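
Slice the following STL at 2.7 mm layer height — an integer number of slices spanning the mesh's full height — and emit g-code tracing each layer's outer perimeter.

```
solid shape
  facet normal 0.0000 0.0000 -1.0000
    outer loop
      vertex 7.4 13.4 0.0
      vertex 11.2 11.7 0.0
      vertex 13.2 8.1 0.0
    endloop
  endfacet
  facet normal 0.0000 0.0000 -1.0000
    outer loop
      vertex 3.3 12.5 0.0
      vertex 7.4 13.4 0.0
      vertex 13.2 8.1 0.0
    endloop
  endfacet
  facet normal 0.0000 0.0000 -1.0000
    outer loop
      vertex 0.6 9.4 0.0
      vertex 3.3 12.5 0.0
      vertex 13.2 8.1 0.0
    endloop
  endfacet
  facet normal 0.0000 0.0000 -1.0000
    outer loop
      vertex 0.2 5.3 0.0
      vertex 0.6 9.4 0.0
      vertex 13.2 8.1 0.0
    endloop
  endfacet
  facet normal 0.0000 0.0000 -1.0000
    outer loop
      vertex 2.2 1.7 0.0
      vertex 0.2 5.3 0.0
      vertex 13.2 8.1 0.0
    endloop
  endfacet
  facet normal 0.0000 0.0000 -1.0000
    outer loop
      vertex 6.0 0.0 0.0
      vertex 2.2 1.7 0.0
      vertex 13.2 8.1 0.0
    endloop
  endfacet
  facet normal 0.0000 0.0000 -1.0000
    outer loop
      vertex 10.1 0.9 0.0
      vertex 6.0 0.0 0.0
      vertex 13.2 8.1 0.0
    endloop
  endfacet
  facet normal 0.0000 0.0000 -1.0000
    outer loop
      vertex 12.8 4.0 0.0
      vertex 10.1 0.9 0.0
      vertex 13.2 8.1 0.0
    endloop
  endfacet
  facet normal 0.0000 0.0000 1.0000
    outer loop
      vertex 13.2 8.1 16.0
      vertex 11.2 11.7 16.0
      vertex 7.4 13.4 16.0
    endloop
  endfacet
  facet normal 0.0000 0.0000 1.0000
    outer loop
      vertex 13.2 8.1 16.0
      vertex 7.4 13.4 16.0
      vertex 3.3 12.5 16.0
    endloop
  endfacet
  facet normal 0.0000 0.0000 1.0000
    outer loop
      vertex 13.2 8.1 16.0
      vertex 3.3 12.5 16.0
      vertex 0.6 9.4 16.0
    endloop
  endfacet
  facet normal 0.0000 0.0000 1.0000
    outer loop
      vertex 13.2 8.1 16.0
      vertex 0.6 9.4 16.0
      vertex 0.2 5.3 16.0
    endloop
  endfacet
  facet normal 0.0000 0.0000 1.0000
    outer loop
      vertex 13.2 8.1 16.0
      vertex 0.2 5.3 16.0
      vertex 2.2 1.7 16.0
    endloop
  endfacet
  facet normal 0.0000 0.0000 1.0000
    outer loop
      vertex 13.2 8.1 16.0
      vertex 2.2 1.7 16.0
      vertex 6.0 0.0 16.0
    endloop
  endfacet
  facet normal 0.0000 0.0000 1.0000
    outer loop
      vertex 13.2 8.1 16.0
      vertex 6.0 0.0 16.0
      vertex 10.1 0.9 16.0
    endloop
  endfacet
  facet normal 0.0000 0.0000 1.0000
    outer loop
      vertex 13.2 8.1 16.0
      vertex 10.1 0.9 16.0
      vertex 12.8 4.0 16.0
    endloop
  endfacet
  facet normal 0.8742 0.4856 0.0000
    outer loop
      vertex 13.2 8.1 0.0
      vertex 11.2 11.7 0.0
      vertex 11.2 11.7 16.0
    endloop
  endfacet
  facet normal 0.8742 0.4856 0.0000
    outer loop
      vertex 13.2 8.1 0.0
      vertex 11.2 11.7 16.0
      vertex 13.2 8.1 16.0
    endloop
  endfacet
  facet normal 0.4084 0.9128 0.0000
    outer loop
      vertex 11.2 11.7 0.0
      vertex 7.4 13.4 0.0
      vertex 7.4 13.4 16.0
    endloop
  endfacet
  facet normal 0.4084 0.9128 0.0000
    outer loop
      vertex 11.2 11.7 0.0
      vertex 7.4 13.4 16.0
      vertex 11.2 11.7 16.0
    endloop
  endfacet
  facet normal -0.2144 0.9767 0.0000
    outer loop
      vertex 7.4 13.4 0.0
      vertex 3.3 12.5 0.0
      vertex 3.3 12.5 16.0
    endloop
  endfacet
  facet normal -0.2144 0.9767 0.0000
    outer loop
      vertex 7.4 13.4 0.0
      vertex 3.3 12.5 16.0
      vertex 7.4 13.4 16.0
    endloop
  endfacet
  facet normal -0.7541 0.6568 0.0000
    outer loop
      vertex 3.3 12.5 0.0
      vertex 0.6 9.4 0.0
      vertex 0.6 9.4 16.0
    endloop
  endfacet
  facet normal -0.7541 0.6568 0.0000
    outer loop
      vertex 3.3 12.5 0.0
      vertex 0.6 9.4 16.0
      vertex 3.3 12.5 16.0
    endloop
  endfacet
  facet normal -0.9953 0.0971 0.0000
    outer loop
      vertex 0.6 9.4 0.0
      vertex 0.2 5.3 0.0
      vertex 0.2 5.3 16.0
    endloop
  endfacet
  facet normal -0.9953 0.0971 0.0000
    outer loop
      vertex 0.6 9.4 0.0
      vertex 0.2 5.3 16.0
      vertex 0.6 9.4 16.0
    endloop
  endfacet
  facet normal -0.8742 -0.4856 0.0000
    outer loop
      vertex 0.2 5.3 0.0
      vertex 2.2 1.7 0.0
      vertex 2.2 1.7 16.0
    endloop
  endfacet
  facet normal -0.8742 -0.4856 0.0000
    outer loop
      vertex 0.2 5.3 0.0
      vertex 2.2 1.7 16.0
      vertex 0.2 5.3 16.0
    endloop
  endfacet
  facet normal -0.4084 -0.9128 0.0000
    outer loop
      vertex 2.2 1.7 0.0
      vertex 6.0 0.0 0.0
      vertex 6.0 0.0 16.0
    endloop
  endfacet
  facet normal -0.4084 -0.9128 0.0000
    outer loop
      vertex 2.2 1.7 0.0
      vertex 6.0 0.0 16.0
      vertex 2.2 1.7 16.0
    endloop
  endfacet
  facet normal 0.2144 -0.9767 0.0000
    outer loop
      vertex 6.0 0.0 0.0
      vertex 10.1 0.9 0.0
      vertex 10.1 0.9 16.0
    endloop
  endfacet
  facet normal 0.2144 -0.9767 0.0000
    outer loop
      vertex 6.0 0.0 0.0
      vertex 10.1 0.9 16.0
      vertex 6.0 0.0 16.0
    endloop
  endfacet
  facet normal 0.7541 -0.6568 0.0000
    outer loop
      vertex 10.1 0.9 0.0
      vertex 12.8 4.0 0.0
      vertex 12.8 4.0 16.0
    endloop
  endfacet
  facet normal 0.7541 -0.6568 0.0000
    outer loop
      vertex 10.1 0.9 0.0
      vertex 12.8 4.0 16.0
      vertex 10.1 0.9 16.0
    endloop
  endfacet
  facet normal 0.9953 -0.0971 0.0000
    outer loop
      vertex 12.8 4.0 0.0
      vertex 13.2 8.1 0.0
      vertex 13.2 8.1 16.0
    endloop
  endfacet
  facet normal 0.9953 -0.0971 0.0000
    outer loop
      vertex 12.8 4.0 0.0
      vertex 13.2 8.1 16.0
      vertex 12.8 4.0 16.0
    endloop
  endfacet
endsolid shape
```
; perimeter-only toolpath
G21 ; units = mm
G90 ; absolute positioning
G28 ; home
; layer 1
G0 Z2.7
G0 X13.2 Y8.1
G1 X11.2 Y11.7
G1 X7.4 Y13.4
G1 X3.3 Y12.5
G1 X0.6 Y9.4
G1 X0.2 Y5.3
G1 X2.2 Y1.7
G1 X6.0 Y0.0
G1 X10.1 Y0.9
G1 X12.8 Y4.0
G1 X13.2 Y8.1
; layer 2
G0 Z5.3
G0 X13.2 Y8.1
G1 X11.2 Y11.7
G1 X7.4 Y13.4
G1 X3.3 Y12.5
G1 X0.6 Y9.4
G1 X0.2 Y5.3
G1 X2.2 Y1.7
G1 X6.0 Y0.0
G1 X10.1 Y0.9
G1 X12.8 Y4.0
G1 X13.2 Y8.1
; layer 3
G0 Z8.0
G0 X13.2 Y8.1
G1 X11.2 Y11.7
G1 X7.4 Y13.4
G1 X3.3 Y12.5
G1 X0.6 Y9.4
G1 X0.2 Y5.3
G1 X2.2 Y1.7
G1 X6.0 Y0.0
G1 X10.1 Y0.9
G1 X12.8 Y4.0
G1 X13.2 Y8.1
; layer 4
G0 Z10.7
G0 X13.2 Y8.1
G1 X11.2 Y11.7
G1 X7.4 Y13.4
G1 X3.3 Y12.5
G1 X0.6 Y9.4
G1 X0.2 Y5.3
G1 X2.2 Y1.7
G1 X6.0 Y0.0
G1 X10.1 Y0.9
G1 X12.8 Y4.0
G1 X13.2 Y8.1
; layer 5
G0 Z13.3
G0 X13.2 Y8.1
G1 X11.2 Y11.7
G1 X7.4 Y13.4
G1 X3.3 Y12.5
G1 X0.6 Y9.4
G1 X0.2 Y5.3
G1 X2.2 Y1.7
G1 X6.0 Y0.0
G1 X10.1 Y0.9
G1 X12.8 Y4.0
G1 X13.2 Y8.1
; layer 6
G0 Z16.0
G0 X13.2 Y8.1
G1 X11.2 Y11.7
G1 X7.4 Y13.4
G1 X3.3 Y12.5
G1 X0.6 Y9.4
G1 X0.2 Y5.3
G1 X2.2 Y1.7
G1 X6.0 Y0.0
G1 X10.1 Y0.9
G1 X12.8 Y4.0
G1 X13.2 Y8.1
M2 ; end

The solid is a regular 10-sided prism (a cylinder approximated with 10 flat sides), circumscribed radius ≈ 6.7 mm, height ≈ 16 mm. Slicing at Δz = 2.7 mm — 6 equal slices spanning the solid's height, so layer i sits at z = i·h/6 — gives 6 non-empty perimeters. Each is a 10-segment closed polygon; G0 lifts to the layer z and rapids to the start vertex, then G1 traces the edges.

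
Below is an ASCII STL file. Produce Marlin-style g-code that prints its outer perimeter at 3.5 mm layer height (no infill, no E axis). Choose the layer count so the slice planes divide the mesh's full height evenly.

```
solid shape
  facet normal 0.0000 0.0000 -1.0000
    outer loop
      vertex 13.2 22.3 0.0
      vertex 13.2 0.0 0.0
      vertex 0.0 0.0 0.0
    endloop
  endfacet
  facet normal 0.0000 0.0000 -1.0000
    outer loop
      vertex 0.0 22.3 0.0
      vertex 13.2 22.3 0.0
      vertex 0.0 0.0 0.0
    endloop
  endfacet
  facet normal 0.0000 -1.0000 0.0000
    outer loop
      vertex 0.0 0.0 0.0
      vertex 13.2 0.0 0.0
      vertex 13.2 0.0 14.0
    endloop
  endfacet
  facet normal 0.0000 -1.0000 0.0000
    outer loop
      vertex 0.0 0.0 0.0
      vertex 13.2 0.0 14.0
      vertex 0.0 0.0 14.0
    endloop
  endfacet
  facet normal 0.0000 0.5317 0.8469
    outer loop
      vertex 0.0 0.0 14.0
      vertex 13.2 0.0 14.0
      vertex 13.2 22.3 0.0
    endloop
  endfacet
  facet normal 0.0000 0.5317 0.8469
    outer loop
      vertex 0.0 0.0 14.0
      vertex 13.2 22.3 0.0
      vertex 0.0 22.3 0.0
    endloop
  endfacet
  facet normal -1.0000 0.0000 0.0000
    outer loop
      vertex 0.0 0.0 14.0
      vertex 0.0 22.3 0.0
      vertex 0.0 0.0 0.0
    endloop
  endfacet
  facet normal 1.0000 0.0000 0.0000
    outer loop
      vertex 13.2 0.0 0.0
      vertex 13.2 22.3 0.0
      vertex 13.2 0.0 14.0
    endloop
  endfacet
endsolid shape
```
; perimeter-only toolpath
G21 ; units = mm
G90 ; absolute positioning
G28 ; home
; layer 1
G0 Z3.5
G0 X0.0 Y0.0
G1 X13.2 Y0.0
G1 X13.2 Y16.7
G1 X0.0 Y16.7
G1 X0.0 Y0.0
; layer 2
G0 Z7.0
G0 X0.0 Y0.0
G1 X13.2 Y0.0
G1 X13.2 Y11.2
G1 X0.0 Y11.2
G1 X0.0 Y0.0
; layer 3
G0 Z10.5
G0 X0.0 Y0.0
G1 X13.2 Y0.0
G1 X13.2 Y5.6
G1 X0.0 Y5.6
G1 X0.0 Y0.0
M2 ; end

The solid is a wedge (ramp): 13.2 × 22.3 mm base, rising to 14 mm along the y=0 edge and sloping linearly to z=0 at y=22.3. Slicing at Δz = 3.5 mm — 4 equal slices spanning the solid's height, so layer i sits at z = i·h/4 — gives 3 non-empty perimeters. Each is a 4-segment closed polygon; G0 lifts to the layer z and rapids to the start vertex, then G1 traces the edges. The cross-section shrinks linearly with z (the slice at the apex is degenerate and omitted).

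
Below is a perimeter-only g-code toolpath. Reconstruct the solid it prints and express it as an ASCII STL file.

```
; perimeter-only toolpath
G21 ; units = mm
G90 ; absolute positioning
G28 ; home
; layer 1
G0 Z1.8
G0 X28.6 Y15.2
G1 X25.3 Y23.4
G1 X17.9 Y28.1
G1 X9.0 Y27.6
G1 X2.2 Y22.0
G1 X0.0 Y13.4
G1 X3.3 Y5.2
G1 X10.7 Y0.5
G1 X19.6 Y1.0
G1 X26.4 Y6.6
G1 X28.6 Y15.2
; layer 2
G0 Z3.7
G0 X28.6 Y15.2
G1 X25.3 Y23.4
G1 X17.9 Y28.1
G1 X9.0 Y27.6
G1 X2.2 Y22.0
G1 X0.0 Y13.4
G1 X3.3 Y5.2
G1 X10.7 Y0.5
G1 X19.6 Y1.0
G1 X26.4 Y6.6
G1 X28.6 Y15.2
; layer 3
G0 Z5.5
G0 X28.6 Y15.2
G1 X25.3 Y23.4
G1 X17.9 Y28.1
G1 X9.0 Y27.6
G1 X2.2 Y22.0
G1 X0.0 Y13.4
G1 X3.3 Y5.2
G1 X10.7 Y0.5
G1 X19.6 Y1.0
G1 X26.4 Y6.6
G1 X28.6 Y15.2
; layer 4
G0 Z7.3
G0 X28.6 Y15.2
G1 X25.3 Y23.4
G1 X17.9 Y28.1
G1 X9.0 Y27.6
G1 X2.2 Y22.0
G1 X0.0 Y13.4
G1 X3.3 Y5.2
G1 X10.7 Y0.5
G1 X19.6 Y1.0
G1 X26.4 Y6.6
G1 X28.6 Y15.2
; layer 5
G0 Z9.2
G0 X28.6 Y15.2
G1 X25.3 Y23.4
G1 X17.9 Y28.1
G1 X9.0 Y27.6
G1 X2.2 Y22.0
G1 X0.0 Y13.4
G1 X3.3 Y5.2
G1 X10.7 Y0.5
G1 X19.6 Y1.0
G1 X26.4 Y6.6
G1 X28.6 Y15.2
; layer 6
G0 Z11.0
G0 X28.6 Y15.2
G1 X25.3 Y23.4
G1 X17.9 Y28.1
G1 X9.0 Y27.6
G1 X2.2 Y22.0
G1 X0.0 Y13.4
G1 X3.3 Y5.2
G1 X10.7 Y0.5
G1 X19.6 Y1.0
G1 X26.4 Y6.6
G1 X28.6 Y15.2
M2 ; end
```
solid part
  facet normal 0.0000 0.0000 -1.0000
    outer loop
      vertex 17.9 28.1 0.0
      vertex 25.3 23.4 0.0
      vertex 28.6 15.2 0.0
    endloop
  endfacet
  facet normal 0.0000 0.0000 -1.0000
    outer loop
      vertex 9.0 27.6 0.0
      vertex 17.9 28.1 0.0
      vertex 28.6 15.2 0.0
    endloop
  endfacet
  facet normal 0.0000 0.0000 -1.0000
    outer loop
      vertex 2.2 22.0 0.0
      vertex 9.0 27.6 0.0
      vertex 28.6 15.2 0.0
    endloop
  endfacet
  facet normal 0.0000 0.0000 -1.0000
    outer loop
      vertex 0.0 13.4 0.0
      vertex 2.2 22.0 0.0
      vertex 28.6 15.2 0.0
    endloop
  endfacet
  facet normal 0.0000 0.0000 -1.0000
    outer loop
      vertex 3.3 5.2 0.0
      vertex 0.0 13.4 0.0
      vertex 28.6 15.2 0.0
    endloop
  endfacet
  facet normal 0.0000 0.0000 -1.0000
    outer loop
      vertex 10.7 0.5 0.0
      vertex 3.3 5.2 0.0
      vertex 28.6 15.2 0.0
    endloop
  endfacet
  facet normal 0.0000 0.0000 -1.0000
    outer loop
      vertex 19.6 1.0 0.0
      vertex 10.7 0.5 0.0
      vertex 28.6 15.2 0.0
    endloop
  endfacet
  facet normal 0.0000 0.0000 -1.0000
    outer loop
      vertex 26.4 6.6 0.0
      vertex 19.6 1.0 0.0
      vertex 28.6 15.2 0.0
    endloop
  endfacet
  facet normal 0.0000 0.0000 1.0000
    outer loop
      vertex 28.6 15.2 11.0
      vertex 25.3 23.4 11.0
      vertex 17.9 28.1 11.0
    endloop
  endfacet
  facet normal 0.0000 0.0000 1.0000
    outer loop
      vertex 28.6 15.2 11.0
      vertex 17.9 28.1 11.0
      vertex 9.0 27.6 11.0
    endloop
  endfacet
  facet normal 0.0000 0.0000 1.0000
    outer loop
      vertex 28.6 15.2 11.0
      vertex 9.0 27.6 11.0
      vertex 2.2 22.0 11.0
    endloop
  endfacet
  facet normal 0.0000 0.0000 1.0000
    outer loop
      vertex 28.6 15.2 11.0
      vertex 2.2 22.0 11.0
      vertex 0.0 13.4 11.0
    endloop
  endfacet
  facet normal 0.0000 0.0000 1.0000
    outer loop
      vertex 28.6 15.2 11.0
      vertex 0.0 13.4 11.0
      vertex 3.3 5.2 11.0
    endloop
  endfacet
  facet normal 0.0000 0.0000 1.0000
    outer loop
      vertex 28.6 15.2 11.0
      vertex 3.3 5.2 11.0
      vertex 10.7 0.5 11.0
    endloop
  endfacet
  facet normal 0.0000 0.0000 1.0000
    outer loop
      vertex 28.6 15.2 11.0
      vertex 10.7 0.5 11.0
      vertex 19.6 1.0 11.0
    endloop
  endfacet
  facet normal 0.0000 0.0000 1.0000
    outer loop
      vertex 28.6 15.2 11.0
      vertex 19.6 1.0 11.0
      vertex 26.4 6.6 11.0
    endloop
  endfacet
  facet normal 0.9277 0.3733 0.0000
    outer loop
      vertex 28.6 15.2 0.0
      vertex 25.3 23.4 0.0
      vertex 25.3 23.4 11.0
    endloop
  endfacet
  facet normal 0.9277 0.3733 0.0000
    outer loop
      vertex 28.6 15.2 0.0
      vertex 25.3 23.4 11.0
      vertex 28.6 15.2 11.0
    endloop
  endfacet
  facet normal 0.5361 0.8441 0.0000
    outer loop
      vertex 25.3 23.4 0.0
      vertex 17.9 28.1 0.0
      vertex 17.9 28.1 11.0
    endloop
  endfacet
  facet normal 0.5361 0.8441 0.0000
    outer loop
      vertex 25.3 23.4 0.0
      vertex 17.9 28.1 11.0
      vertex 25.3 23.4 11.0
    endloop
  endfacet
  facet normal -0.0561 0.9984 0.0000
    outer loop
      vertex 17.9 28.1 0.0
      vertex 9.0 27.6 0.0
      vertex 9.0 27.6 11.0
    endloop
  endfacet
  facet normal -0.0561 0.9984 0.0000
    outer loop
      vertex 17.9 28.1 0.0
      vertex 9.0 27.6 11.0
      vertex 17.9 28.1 11.0
    endloop
  endfacet
  facet normal -0.6357 0.7719 0.0000
    outer loop
      vertex 9.0 27.6 0.0
      vertex 2.2 22.0 0.0
      vertex 2.2 22.0 11.0
    endloop
  endfacet
  facet normal -0.6357 0.7719 0.0000
    outer loop
      vertex 9.0 27.6 0.0
      vertex 2.2 22.0 11.0
      vertex 9.0 27.6 11.0
    endloop
  endfacet
  facet normal -0.9688 0.2478 0.0000
    outer loop
      vertex 2.2 22.0 0.0
      vertex 0.0 13.4 0.0
      vertex 0.0 13.4 11.0
    endloop
  endfacet
  facet normal -0.9688 0.2478 0.0000
    outer loop
      vertex 2.2 22.0 0.0
      vertex 0.0 13.4 11.0
      vertex 2.2 22.0 11.0
    endloop
  endfacet
  facet normal -0.9277 -0.3733 0.0000
    outer loop
      vertex 0.0 13.4 0.0
      vertex 3.3 5.2 0.0
      vertex 3.3 5.2 11.0
    endloop
  endfacet
  facet normal -0.9277 -0.3733 0.0000
    outer loop
      vertex 0.0 13.4 0.0
      vertex 3.3 5.2 11.0
      vertex 0.0 13.4 11.0
    endloop
  endfacet
  facet normal -0.5361 -0.8441 0.0000
    outer loop
      vertex 3.3 5.2 0.0
      vertex 10.7 0.5 0.0
      vertex 10.7 0.5 11.0
    endloop
  endfacet
  facet normal -0.5361 -0.8441 0.0000
    outer loop
      vertex 3.3 5.2 0.0
      vertex 10.7 0.5 11.0
      vertex 3.3 5.2 11.0
    endloop
  endfacet
  facet normal 0.0561 -0.9984 0.0000
    outer loop
      vertex 10.7 0.5 0.0
      vertex 19.6 1.0 0.0
      vertex 19.6 1.0 11.0
    endloop
  endfacet
  facet normal 0.0561 -0.9984 0.0000
    outer loop
      vertex 10.7 0.5 0.0
      vertex 19.6 1.0 11.0
      vertex 10.7 0.5 11.0
    endloop
  endfacet
  facet normal 0.6357 -0.7719 0.0000
    outer loop
      vertex 19.6 1.0 0.0
      vertex 26.4 6.6 0.0
      vertex 26.4 6.6 11.0
    endloop
  endfacet
  facet normal 0.6357 -0.7719 0.0000
    outer loop
      vertex 19.6 1.0 0.0
      vertex 26.4 6.6 11.0
      vertex 19.6 1.0 11.0
    endloop
  endfacet
  facet normal 0.9688 -0.2478 0.0000
    outer loop
      vertex 26.4 6.6 0.0
      vertex 28.6 15.2 0.0
      vertex 28.6 15.2 11.0
    endloop
  endfacet
  facet normal 0.9688 -0.2478 0.0000
    outer loop
      vertex 26.4 6.6 0.0
      vertex 28.6 15.2 11.0
      vertex 26.4 6.6 11.0
    endloop
  endfacet
endsolid part

The G0 Z moves step by Δz≈1.8 mm. Every layer's G1 loop is the same polygon, so the solid is a straight extrusion of it from z=0 to z≈11. Closing with flat bottom and top caps and triangulating gives 36 facets — a regular 10-sided prism (a cylinder approximated with 10 flat sides), circumscribed radius ≈ 14.3 mm, height ≈ 11 mm.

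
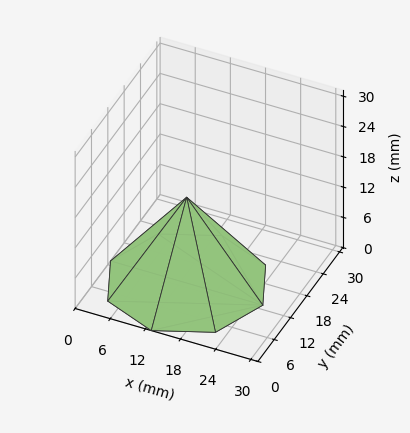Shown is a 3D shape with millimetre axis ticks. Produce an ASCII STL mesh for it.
Reading the render: the shape is a regular 8-sided pyramid, base circumscribed radius ≈ 13 mm, apex at z ≈ 17 mm (dimensions read to the nearest mm from the axis ticks). For the STL, each face is triangulated and given an outward normal.

solid part
  facet normal 0.0000 0.0000 -1.0000
    outer loop
      vertex 13.0 26.0 0.0
      vertex 22.2 22.2 0.0
      vertex 26.0 13.0 0.0
    endloop
  endfacet
  facet normal 0.0000 0.0000 -1.0000
    outer loop
      vertex 3.8 22.2 0.0
      vertex 13.0 26.0 0.0
      vertex 26.0 13.0 0.0
    endloop
  endfacet
  facet normal 0.0000 0.0000 -1.0000
    outer loop
      vertex 0.0 13.0 0.0
      vertex 3.8 22.2 0.0
      vertex 26.0 13.0 0.0
    endloop
  endfacet
  facet normal 0.0000 0.0000 -1.0000
    outer loop
      vertex 3.8 3.8 0.0
      vertex 0.0 13.0 0.0
      vertex 26.0 13.0 0.0
    endloop
  endfacet
  facet normal 0.0000 0.0000 -1.0000
    outer loop
      vertex 13.0 0.0 0.0
      vertex 3.8 3.8 0.0
      vertex 26.0 13.0 0.0
    endloop
  endfacet
  facet normal 0.0000 0.0000 -1.0000
    outer loop
      vertex 22.2 3.8 0.0
      vertex 13.0 0.0 0.0
      vertex 26.0 13.0 0.0
    endloop
  endfacet
  facet normal 0.7548 0.3118 0.5772
    outer loop
      vertex 26.0 13.0 0.0
      vertex 22.2 22.2 0.0
      vertex 13.0 13.0 17.0
    endloop
  endfacet
  facet normal 0.3118 0.7548 0.5772
    outer loop
      vertex 22.2 22.2 0.0
      vertex 13.0 26.0 0.0
      vertex 13.0 13.0 17.0
    endloop
  endfacet
  facet normal -0.3118 0.7548 0.5772
    outer loop
      vertex 13.0 26.0 0.0
      vertex 3.8 22.2 0.0
      vertex 13.0 13.0 17.0
    endloop
  endfacet
  facet normal -0.7548 0.3118 0.5772
    outer loop
      vertex 3.8 22.2 0.0
      vertex 0.0 13.0 0.0
      vertex 13.0 13.0 17.0
    endloop
  endfacet
  facet normal -0.7548 -0.3118 0.5772
    outer loop
      vertex 0.0 13.0 0.0
      vertex 3.8 3.8 0.0
      vertex 13.0 13.0 17.0
    endloop
  endfacet
  facet normal -0.3118 -0.7548 0.5772
    outer loop
      vertex 3.8 3.8 0.0
      vertex 13.0 0.0 0.0
      vertex 13.0 13.0 17.0
    endloop
  endfacet
  facet normal 0.3118 -0.7548 0.5772
    outer loop
      vertex 13.0 0.0 0.0
      vertex 22.2 3.8 0.0
      vertex 13.0 13.0 17.0
    endloop
  endfacet
  facet normal 0.7548 -0.3118 0.5772
    outer loop
      vertex 22.2 3.8 0.0
      vertex 26.0 13.0 0.0
      vertex 13.0 13.0 17.0
    endloop
  endfacet
endsolid part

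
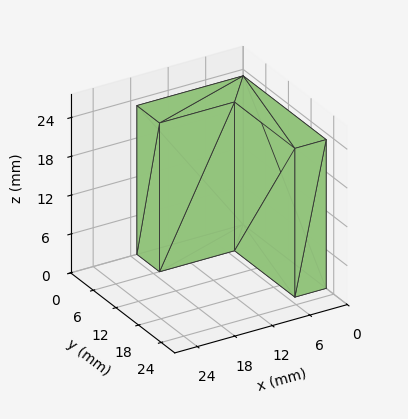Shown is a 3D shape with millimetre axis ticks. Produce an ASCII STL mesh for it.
Reading the render: the shape is an L-shaped prism: outer 17 × 22 mm, arm thicknesses ≈ 6 mm (horizontal) and 5 mm (vertical), extruded 23 mm in z (dimensions read to the nearest mm from the axis ticks). For the STL, each face is triangulated and given an outward normal.

solid part
  facet normal 0.0000 0.0000 -1.0000
    outer loop
      vertex 17.000 6.000 0.000
      vertex 17.000 0.000 0.000
      vertex 0.000 0.000 0.000
    endloop
  endfacet
  facet normal 0.0000 0.0000 -1.0000
    outer loop
      vertex 5.000 6.000 0.000
      vertex 17.000 6.000 0.000
      vertex 0.000 0.000 0.000
    endloop
  endfacet
  facet normal 0.0000 0.0000 -1.0000
    outer loop
      vertex 5.000 22.000 0.000
      vertex 5.000 6.000 0.000
      vertex 0.000 0.000 0.000
    endloop
  endfacet
  facet normal 0.0000 0.0000 -1.0000
    outer loop
      vertex 0.000 22.000 0.000
      vertex 5.000 22.000 0.000
      vertex 0.000 0.000 0.000
    endloop
  endfacet
  facet normal 0.0000 0.0000 1.0000
    outer loop
      vertex 0.000 0.000 23.000
      vertex 17.000 0.000 23.000
      vertex 17.000 6.000 23.000
    endloop
  endfacet
  facet normal 0.0000 0.0000 1.0000
    outer loop
      vertex 0.000 0.000 23.000
      vertex 17.000 6.000 23.000
      vertex 5.000 6.000 23.000
    endloop
  endfacet
  facet normal 0.0000 0.0000 1.0000
    outer loop
      vertex 0.000 0.000 23.000
      vertex 5.000 6.000 23.000
      vertex 5.000 22.000 23.000
    endloop
  endfacet
  facet normal 0.0000 0.0000 1.0000
    outer loop
      vertex 0.000 0.000 23.000
      vertex 5.000 22.000 23.000
      vertex 0.000 22.000 23.000
    endloop
  endfacet
  facet normal 0.0000 -1.0000 0.0000
    outer loop
      vertex 0.000 0.000 0.000
      vertex 17.000 0.000 0.000
      vertex 17.000 0.000 23.000
    endloop
  endfacet
  facet normal 0.0000 -1.0000 0.0000
    outer loop
      vertex 0.000 0.000 0.000
      vertex 17.000 0.000 23.000
      vertex 0.000 0.000 23.000
    endloop
  endfacet
  facet normal 1.0000 0.0000 0.0000
    outer loop
      vertex 17.000 0.000 0.000
      vertex 17.000 6.000 0.000
      vertex 17.000 6.000 23.000
    endloop
  endfacet
  facet normal 1.0000 0.0000 0.0000
    outer loop
      vertex 17.000 0.000 0.000
      vertex 17.000 6.000 23.000
      vertex 17.000 0.000 23.000
    endloop
  endfacet
  facet normal 0.0000 1.0000 0.0000
    outer loop
      vertex 17.000 6.000 0.000
      vertex 5.000 6.000 0.000
      vertex 5.000 6.000 23.000
    endloop
  endfacet
  facet normal 0.0000 1.0000 0.0000
    outer loop
      vertex 17.000 6.000 0.000
      vertex 5.000 6.000 23.000
      vertex 17.000 6.000 23.000
    endloop
  endfacet
  facet normal 1.0000 0.0000 0.0000
    outer loop
      vertex 5.000 6.000 0.000
      vertex 5.000 22.000 0.000
      vertex 5.000 22.000 23.000
    endloop
  endfacet
  facet normal 1.0000 0.0000 0.0000
    outer loop
      vertex 5.000 6.000 0.000
      vertex 5.000 22.000 23.000
      vertex 5.000 6.000 23.000
    endloop
  endfacet
  facet normal 0.0000 1.0000 0.0000
    outer loop
      vertex 5.000 22.000 0.000
      vertex 0.000 22.000 0.000
      vertex 0.000 22.000 23.000
    endloop
  endfacet
  facet normal 0.0000 1.0000 0.0000
    outer loop
      vertex 5.000 22.000 0.000
      vertex 0.000 22.000 23.000
      vertex 5.000 22.000 23.000
    endloop
  endfacet
  facet normal -1.0000 0.0000 0.0000
    outer loop
      vertex 0.000 22.000 0.000
      vertex 0.000 0.000 0.000
      vertex 0.000 0.000 23.000
    endloop
  endfacet
  facet normal -1.0000 0.0000 0.0000
    outer loop
      vertex 0.000 22.000 0.000
      vertex 0.000 0.000 23.000
      vertex 0.000 22.000 23.000
    endloop
  endfacet
endsolid part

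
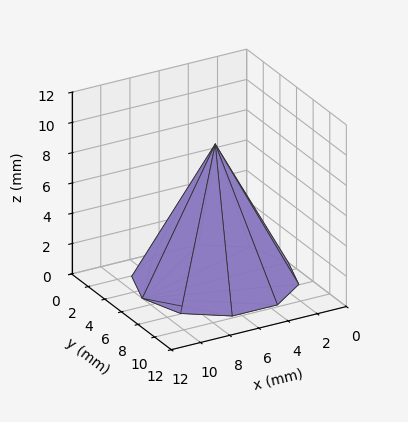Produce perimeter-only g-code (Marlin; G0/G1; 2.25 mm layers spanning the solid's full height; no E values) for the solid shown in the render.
Reading the render: the shape is a regular 10-sided pyramid, base circumscribed radius ≈ 5 mm, apex at z ≈ 9 mm (dimensions read to the nearest mm from the axis ticks). For the g-code, the solid's height is divided into equal slices at the stated Δz and each level perimeter traced with G1 moves after a G0 lift.

; perimeter-only toolpath
G21 ; units = mm
G90 ; absolute positioning
G28 ; home
; layer 1
G0 Z2.25
G0 X8.75 Y5.00
G1 X8.04 Y7.21
G1 X6.16 Y8.57
G1 X3.84 Y8.57
G1 X1.96 Y7.21
G1 X1.25 Y5.00
G1 X1.96 Y2.79
G1 X3.84 Y1.43
G1 X6.16 Y1.43
G1 X8.04 Y2.79
G1 X8.75 Y5.00
; layer 2
G0 Z4.50
G0 X7.50 Y5.00
G1 X7.03 Y6.47
G1 X5.78 Y7.38
G1 X4.22 Y7.38
G1 X2.98 Y6.47
G1 X2.50 Y5.00
G1 X2.98 Y3.53
G1 X4.22 Y2.62
G1 X5.78 Y2.62
G1 X7.03 Y3.53
G1 X7.50 Y5.00
; layer 3
G0 Z6.75
G0 X6.25 Y5.00
G1 X6.01 Y5.74
G1 X5.39 Y6.19
G1 X4.61 Y6.19
G1 X3.99 Y5.74
G1 X3.75 Y5.00
G1 X3.99 Y4.26
G1 X4.61 Y3.81
G1 X5.39 Y3.81
G1 X6.01 Y4.26
G1 X6.25 Y5.00
M2 ; end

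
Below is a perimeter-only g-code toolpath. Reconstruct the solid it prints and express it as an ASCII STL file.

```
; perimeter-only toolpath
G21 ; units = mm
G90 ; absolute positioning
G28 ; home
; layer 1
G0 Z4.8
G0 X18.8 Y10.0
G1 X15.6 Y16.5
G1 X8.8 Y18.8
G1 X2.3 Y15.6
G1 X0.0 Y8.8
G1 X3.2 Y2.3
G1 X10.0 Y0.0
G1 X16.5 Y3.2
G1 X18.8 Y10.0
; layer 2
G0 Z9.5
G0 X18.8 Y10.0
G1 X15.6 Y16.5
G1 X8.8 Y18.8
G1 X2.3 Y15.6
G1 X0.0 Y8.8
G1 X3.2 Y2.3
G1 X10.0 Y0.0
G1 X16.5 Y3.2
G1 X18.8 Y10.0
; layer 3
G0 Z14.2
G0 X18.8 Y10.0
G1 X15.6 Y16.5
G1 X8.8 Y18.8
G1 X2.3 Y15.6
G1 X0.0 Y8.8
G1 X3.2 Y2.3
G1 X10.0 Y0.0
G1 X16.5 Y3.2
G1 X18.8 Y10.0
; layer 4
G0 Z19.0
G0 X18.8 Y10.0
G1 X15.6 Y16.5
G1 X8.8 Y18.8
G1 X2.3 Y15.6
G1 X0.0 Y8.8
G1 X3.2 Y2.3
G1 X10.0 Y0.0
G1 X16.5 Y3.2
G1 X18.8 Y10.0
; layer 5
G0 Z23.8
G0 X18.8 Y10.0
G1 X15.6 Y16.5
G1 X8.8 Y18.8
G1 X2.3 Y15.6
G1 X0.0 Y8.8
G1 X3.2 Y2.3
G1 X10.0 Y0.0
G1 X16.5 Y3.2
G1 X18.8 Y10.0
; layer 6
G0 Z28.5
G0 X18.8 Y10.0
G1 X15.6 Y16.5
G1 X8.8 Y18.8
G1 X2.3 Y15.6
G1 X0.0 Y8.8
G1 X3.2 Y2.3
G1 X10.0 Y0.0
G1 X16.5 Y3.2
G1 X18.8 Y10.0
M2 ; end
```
solid part
  facet normal 0.0000 0.0000 -1.0000
    outer loop
      vertex 8.8 18.8 0.0
      vertex 15.6 16.5 0.0
      vertex 18.8 10.0 0.0
    endloop
  endfacet
  facet normal 0.0000 0.0000 -1.0000
    outer loop
      vertex 2.3 15.6 0.0
      vertex 8.8 18.8 0.0
      vertex 18.8 10.0 0.0
    endloop
  endfacet
  facet normal 0.0000 0.0000 -1.0000
    outer loop
      vertex 0.0 8.8 0.0
      vertex 2.3 15.6 0.0
      vertex 18.8 10.0 0.0
    endloop
  endfacet
  facet normal 0.0000 0.0000 -1.0000
    outer loop
      vertex 3.2 2.3 0.0
      vertex 0.0 8.8 0.0
      vertex 18.8 10.0 0.0
    endloop
  endfacet
  facet normal 0.0000 0.0000 -1.0000
    outer loop
      vertex 10.0 0.0 0.0
      vertex 3.2 2.3 0.0
      vertex 18.8 10.0 0.0
    endloop
  endfacet
  facet normal 0.0000 0.0000 -1.0000
    outer loop
      vertex 16.5 3.2 0.0
      vertex 10.0 0.0 0.0
      vertex 18.8 10.0 0.0
    endloop
  endfacet
  facet normal 0.0000 0.0000 1.0000
    outer loop
      vertex 18.8 10.0 28.5
      vertex 15.6 16.5 28.5
      vertex 8.8 18.8 28.5
    endloop
  endfacet
  facet normal 0.0000 0.0000 1.0000
    outer loop
      vertex 18.8 10.0 28.5
      vertex 8.8 18.8 28.5
      vertex 2.3 15.6 28.5
    endloop
  endfacet
  facet normal 0.0000 0.0000 1.0000
    outer loop
      vertex 18.8 10.0 28.5
      vertex 2.3 15.6 28.5
      vertex 0.0 8.8 28.5
    endloop
  endfacet
  facet normal 0.0000 0.0000 1.0000
    outer loop
      vertex 18.8 10.0 28.5
      vertex 0.0 8.8 28.5
      vertex 3.2 2.3 28.5
    endloop
  endfacet
  facet normal 0.0000 0.0000 1.0000
    outer loop
      vertex 18.8 10.0 28.5
      vertex 3.2 2.3 28.5
      vertex 10.0 0.0 28.5
    endloop
  endfacet
  facet normal 0.0000 0.0000 1.0000
    outer loop
      vertex 18.8 10.0 28.5
      vertex 10.0 0.0 28.5
      vertex 16.5 3.2 28.5
    endloop
  endfacet
  facet normal 0.8972 0.4417 0.0000
    outer loop
      vertex 18.8 10.0 0.0
      vertex 15.6 16.5 0.0
      vertex 15.6 16.5 28.5
    endloop
  endfacet
  facet normal 0.8972 0.4417 0.0000
    outer loop
      vertex 18.8 10.0 0.0
      vertex 15.6 16.5 28.5
      vertex 18.8 10.0 28.5
    endloop
  endfacet
  facet normal 0.3204 0.9473 0.0000
    outer loop
      vertex 15.6 16.5 0.0
      vertex 8.8 18.8 0.0
      vertex 8.8 18.8 28.5
    endloop
  endfacet
  facet normal 0.3204 0.9473 0.0000
    outer loop
      vertex 15.6 16.5 0.0
      vertex 8.8 18.8 28.5
      vertex 15.6 16.5 28.5
    endloop
  endfacet
  facet normal -0.4417 0.8972 0.0000
    outer loop
      vertex 8.8 18.8 0.0
      vertex 2.3 15.6 0.0
      vertex 2.3 15.6 28.5
    endloop
  endfacet
  facet normal -0.4417 0.8972 0.0000
    outer loop
      vertex 8.8 18.8 0.0
      vertex 2.3 15.6 28.5
      vertex 8.8 18.8 28.5
    endloop
  endfacet
  facet normal -0.9473 0.3204 0.0000
    outer loop
      vertex 2.3 15.6 0.0
      vertex 0.0 8.8 0.0
      vertex 0.0 8.8 28.5
    endloop
  endfacet
  facet normal -0.9473 0.3204 0.0000
    outer loop
      vertex 2.3 15.6 0.0
      vertex 0.0 8.8 28.5
      vertex 2.3 15.6 28.5
    endloop
  endfacet
  facet normal -0.8972 -0.4417 0.0000
    outer loop
      vertex 0.0 8.8 0.0
      vertex 3.2 2.3 0.0
      vertex 3.2 2.3 28.5
    endloop
  endfacet
  facet normal -0.8972 -0.4417 0.0000
    outer loop
      vertex 0.0 8.8 0.0
      vertex 3.2 2.3 28.5
      vertex 0.0 8.8 28.5
    endloop
  endfacet
  facet normal -0.3204 -0.9473 0.0000
    outer loop
      vertex 3.2 2.3 0.0
      vertex 10.0 0.0 0.0
      vertex 10.0 0.0 28.5
    endloop
  endfacet
  facet normal -0.3204 -0.9473 0.0000
    outer loop
      vertex 3.2 2.3 0.0
      vertex 10.0 0.0 28.5
      vertex 3.2 2.3 28.5
    endloop
  endfacet
  facet normal 0.4417 -0.8972 0.0000
    outer loop
      vertex 10.0 0.0 0.0
      vertex 16.5 3.2 0.0
      vertex 16.5 3.2 28.5
    endloop
  endfacet
  facet normal 0.4417 -0.8972 0.0000
    outer loop
      vertex 10.0 0.0 0.0
      vertex 16.5 3.2 28.5
      vertex 10.0 0.0 28.5
    endloop
  endfacet
  facet normal 0.9473 -0.3204 0.0000
    outer loop
      vertex 16.5 3.2 0.0
      vertex 18.8 10.0 0.0
      vertex 18.8 10.0 28.5
    endloop
  endfacet
  facet normal 0.9473 -0.3204 0.0000
    outer loop
      vertex 16.5 3.2 0.0
      vertex 18.8 10.0 28.5
      vertex 16.5 3.2 28.5
    endloop
  endfacet
endsolid part

The G0 Z moves step by Δz≈4.8 mm. Every layer's G1 loop is the same polygon, so the solid is a straight extrusion of it from z=0 to z≈28.5. Closing with flat bottom and top caps and triangulating gives 28 facets — a regular 8-sided prism (a cylinder approximated with 8 flat sides), circumscribed radius ≈ 9.4 mm, height ≈ 28.5 mm.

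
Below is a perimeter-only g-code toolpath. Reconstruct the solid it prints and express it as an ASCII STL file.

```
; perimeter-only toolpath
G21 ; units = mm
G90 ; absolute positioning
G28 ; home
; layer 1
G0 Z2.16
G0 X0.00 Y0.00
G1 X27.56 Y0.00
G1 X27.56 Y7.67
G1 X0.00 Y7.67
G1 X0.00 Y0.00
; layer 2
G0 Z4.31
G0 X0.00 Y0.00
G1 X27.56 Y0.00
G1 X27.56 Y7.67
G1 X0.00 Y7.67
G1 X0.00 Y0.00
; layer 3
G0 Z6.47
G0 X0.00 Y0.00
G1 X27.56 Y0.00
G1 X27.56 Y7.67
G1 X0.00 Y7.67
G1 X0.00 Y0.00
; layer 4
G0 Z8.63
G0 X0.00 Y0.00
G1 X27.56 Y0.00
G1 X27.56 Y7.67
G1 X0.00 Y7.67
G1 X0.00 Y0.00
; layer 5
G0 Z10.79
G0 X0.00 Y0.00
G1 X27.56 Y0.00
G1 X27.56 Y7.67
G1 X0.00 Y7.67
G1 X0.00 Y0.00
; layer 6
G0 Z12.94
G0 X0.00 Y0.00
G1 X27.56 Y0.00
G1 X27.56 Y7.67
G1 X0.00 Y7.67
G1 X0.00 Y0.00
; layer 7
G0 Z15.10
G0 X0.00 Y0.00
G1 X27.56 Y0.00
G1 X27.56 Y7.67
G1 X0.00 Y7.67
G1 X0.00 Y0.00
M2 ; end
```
solid part
  facet normal 0.0000 0.0000 -1.0000
    outer loop
      vertex 27.56 7.67 0.00
      vertex 27.56 0.00 0.00
      vertex 0.00 0.00 0.00
    endloop
  endfacet
  facet normal 0.0000 0.0000 -1.0000
    outer loop
      vertex 0.00 7.67 0.00
      vertex 27.56 7.67 0.00
      vertex 0.00 0.00 0.00
    endloop
  endfacet
  facet normal 0.0000 0.0000 1.0000
    outer loop
      vertex 0.00 0.00 15.10
      vertex 27.56 0.00 15.10
      vertex 27.56 7.67 15.10
    endloop
  endfacet
  facet normal 0.0000 0.0000 1.0000
    outer loop
      vertex 0.00 0.00 15.10
      vertex 27.56 7.67 15.10
      vertex 0.00 7.67 15.10
    endloop
  endfacet
  facet normal 0.0000 -1.0000 0.0000
    outer loop
      vertex 0.00 0.00 0.00
      vertex 27.56 0.00 0.00
      vertex 27.56 0.00 15.10
    endloop
  endfacet
  facet normal 0.0000 -1.0000 0.0000
    outer loop
      vertex 0.00 0.00 0.00
      vertex 27.56 0.00 15.10
      vertex 0.00 0.00 15.10
    endloop
  endfacet
  facet normal 0.0000 1.0000 0.0000
    outer loop
      vertex 27.56 7.67 15.10
      vertex 27.56 7.67 0.00
      vertex 0.00 7.67 0.00
    endloop
  endfacet
  facet normal 0.0000 1.0000 0.0000
    outer loop
      vertex 0.00 7.67 15.10
      vertex 27.56 7.67 15.10
      vertex 0.00 7.67 0.00
    endloop
  endfacet
  facet normal -1.0000 0.0000 0.0000
    outer loop
      vertex 0.00 7.67 15.10
      vertex 0.00 7.67 0.00
      vertex 0.00 0.00 0.00
    endloop
  endfacet
  facet normal -1.0000 0.0000 0.0000
    outer loop
      vertex 0.00 0.00 15.10
      vertex 0.00 7.67 15.10
      vertex 0.00 0.00 0.00
    endloop
  endfacet
  facet normal 1.0000 0.0000 0.0000
    outer loop
      vertex 27.56 0.00 0.00
      vertex 27.56 7.67 0.00
      vertex 27.56 7.67 15.10
    endloop
  endfacet
  facet normal 1.0000 0.0000 0.0000
    outer loop
      vertex 27.56 0.00 0.00
      vertex 27.56 7.67 15.10
      vertex 27.56 0.00 15.10
    endloop
  endfacet
endsolid part

The G0 Z moves step by Δz≈2.16 mm. Every layer's G1 loop is the same polygon, so the solid is a straight extrusion of it from z=0 to z≈15.1. Closing with flat bottom and top caps and triangulating gives 12 facets — a rectangular box, roughly 27.6 × 7.67 mm footprint and 15.1 mm tall.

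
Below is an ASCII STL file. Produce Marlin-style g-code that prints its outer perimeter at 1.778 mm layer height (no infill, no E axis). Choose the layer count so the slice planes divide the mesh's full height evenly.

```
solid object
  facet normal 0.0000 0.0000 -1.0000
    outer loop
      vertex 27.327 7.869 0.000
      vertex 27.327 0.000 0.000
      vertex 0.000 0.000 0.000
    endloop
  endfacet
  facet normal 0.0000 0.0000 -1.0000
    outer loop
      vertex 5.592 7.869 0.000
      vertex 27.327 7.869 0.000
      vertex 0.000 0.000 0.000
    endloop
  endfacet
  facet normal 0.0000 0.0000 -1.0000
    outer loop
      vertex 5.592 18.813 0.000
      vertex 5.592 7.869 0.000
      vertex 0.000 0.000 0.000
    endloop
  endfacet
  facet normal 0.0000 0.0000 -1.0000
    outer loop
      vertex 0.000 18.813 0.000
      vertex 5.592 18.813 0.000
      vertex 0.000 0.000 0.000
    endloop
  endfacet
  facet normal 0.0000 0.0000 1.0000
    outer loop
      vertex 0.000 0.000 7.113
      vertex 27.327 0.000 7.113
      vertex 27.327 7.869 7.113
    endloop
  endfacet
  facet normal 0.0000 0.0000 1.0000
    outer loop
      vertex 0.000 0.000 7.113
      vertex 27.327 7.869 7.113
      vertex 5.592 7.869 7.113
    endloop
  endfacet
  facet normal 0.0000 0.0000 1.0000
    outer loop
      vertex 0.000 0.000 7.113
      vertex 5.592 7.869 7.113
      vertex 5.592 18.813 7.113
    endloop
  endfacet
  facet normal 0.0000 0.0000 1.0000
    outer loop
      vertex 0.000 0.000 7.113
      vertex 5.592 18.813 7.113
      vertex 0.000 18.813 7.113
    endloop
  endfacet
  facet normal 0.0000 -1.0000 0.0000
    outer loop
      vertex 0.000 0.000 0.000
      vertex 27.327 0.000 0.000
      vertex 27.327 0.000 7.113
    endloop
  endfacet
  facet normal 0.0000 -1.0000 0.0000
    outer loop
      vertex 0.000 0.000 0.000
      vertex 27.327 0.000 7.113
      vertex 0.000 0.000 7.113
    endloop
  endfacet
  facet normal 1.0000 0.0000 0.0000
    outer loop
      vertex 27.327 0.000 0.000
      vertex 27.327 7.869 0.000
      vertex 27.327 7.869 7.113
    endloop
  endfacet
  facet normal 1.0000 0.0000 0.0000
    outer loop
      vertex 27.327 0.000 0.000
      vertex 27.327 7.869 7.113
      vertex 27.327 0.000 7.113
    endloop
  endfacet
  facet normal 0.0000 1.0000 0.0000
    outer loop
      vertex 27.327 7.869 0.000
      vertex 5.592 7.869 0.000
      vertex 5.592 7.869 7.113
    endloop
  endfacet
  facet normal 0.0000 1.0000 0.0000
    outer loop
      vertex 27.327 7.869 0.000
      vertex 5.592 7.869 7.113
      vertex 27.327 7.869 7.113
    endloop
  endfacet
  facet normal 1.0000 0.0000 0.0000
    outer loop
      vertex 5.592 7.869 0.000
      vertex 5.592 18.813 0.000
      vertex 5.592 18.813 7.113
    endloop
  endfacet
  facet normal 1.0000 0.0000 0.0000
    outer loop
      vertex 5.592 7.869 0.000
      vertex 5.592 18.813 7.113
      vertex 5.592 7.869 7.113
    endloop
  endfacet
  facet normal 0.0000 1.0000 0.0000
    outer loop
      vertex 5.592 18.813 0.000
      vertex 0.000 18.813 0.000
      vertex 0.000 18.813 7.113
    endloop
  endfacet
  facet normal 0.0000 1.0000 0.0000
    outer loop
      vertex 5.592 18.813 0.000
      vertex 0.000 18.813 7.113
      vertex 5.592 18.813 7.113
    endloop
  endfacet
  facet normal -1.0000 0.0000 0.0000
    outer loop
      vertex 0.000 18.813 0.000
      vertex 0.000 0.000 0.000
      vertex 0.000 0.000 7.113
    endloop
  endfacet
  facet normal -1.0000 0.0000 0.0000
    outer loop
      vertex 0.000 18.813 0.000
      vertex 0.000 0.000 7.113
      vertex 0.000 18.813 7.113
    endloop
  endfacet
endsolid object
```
; perimeter-only toolpath
G21 ; units = mm
G90 ; absolute positioning
G28 ; home
; layer 1
G0 Z1.778
G0 X0.000 Y0.000
G1 X27.327 Y0.000
G1 X27.327 Y7.869
G1 X5.592 Y7.869
G1 X5.592 Y18.813
G1 X0.000 Y18.813
G1 X0.000 Y0.000
; layer 2
G0 Z3.557
G0 X0.000 Y0.000
G1 X27.327 Y0.000
G1 X27.327 Y7.869
G1 X5.592 Y7.869
G1 X5.592 Y18.813
G1 X0.000 Y18.813
G1 X0.000 Y0.000
; layer 3
G0 Z5.335
G0 X0.000 Y0.000
G1 X27.327 Y0.000
G1 X27.327 Y7.869
G1 X5.592 Y7.869
G1 X5.592 Y18.813
G1 X0.000 Y18.813
G1 X0.000 Y0.000
; layer 4
G0 Z7.113
G0 X0.000 Y0.000
G1 X27.327 Y0.000
G1 X27.327 Y7.869
G1 X5.592 Y7.869
G1 X5.592 Y18.813
G1 X0.000 Y18.813
G1 X0.000 Y0.000
M2 ; end

The solid is an L-shaped prism: outer 27.3 × 18.8 mm, arm thicknesses ≈ 7.87 mm (horizontal) and 5.59 mm (vertical), extruded 7.11 mm in z. Slicing at Δz = 1.778 mm — 4 equal slices spanning the solid's height, so layer i sits at z = i·h/4 — gives 4 non-empty perimeters. Each is a 6-segment closed polygon; G0 lifts to the layer z and rapids to the start vertex, then G1 traces the edges.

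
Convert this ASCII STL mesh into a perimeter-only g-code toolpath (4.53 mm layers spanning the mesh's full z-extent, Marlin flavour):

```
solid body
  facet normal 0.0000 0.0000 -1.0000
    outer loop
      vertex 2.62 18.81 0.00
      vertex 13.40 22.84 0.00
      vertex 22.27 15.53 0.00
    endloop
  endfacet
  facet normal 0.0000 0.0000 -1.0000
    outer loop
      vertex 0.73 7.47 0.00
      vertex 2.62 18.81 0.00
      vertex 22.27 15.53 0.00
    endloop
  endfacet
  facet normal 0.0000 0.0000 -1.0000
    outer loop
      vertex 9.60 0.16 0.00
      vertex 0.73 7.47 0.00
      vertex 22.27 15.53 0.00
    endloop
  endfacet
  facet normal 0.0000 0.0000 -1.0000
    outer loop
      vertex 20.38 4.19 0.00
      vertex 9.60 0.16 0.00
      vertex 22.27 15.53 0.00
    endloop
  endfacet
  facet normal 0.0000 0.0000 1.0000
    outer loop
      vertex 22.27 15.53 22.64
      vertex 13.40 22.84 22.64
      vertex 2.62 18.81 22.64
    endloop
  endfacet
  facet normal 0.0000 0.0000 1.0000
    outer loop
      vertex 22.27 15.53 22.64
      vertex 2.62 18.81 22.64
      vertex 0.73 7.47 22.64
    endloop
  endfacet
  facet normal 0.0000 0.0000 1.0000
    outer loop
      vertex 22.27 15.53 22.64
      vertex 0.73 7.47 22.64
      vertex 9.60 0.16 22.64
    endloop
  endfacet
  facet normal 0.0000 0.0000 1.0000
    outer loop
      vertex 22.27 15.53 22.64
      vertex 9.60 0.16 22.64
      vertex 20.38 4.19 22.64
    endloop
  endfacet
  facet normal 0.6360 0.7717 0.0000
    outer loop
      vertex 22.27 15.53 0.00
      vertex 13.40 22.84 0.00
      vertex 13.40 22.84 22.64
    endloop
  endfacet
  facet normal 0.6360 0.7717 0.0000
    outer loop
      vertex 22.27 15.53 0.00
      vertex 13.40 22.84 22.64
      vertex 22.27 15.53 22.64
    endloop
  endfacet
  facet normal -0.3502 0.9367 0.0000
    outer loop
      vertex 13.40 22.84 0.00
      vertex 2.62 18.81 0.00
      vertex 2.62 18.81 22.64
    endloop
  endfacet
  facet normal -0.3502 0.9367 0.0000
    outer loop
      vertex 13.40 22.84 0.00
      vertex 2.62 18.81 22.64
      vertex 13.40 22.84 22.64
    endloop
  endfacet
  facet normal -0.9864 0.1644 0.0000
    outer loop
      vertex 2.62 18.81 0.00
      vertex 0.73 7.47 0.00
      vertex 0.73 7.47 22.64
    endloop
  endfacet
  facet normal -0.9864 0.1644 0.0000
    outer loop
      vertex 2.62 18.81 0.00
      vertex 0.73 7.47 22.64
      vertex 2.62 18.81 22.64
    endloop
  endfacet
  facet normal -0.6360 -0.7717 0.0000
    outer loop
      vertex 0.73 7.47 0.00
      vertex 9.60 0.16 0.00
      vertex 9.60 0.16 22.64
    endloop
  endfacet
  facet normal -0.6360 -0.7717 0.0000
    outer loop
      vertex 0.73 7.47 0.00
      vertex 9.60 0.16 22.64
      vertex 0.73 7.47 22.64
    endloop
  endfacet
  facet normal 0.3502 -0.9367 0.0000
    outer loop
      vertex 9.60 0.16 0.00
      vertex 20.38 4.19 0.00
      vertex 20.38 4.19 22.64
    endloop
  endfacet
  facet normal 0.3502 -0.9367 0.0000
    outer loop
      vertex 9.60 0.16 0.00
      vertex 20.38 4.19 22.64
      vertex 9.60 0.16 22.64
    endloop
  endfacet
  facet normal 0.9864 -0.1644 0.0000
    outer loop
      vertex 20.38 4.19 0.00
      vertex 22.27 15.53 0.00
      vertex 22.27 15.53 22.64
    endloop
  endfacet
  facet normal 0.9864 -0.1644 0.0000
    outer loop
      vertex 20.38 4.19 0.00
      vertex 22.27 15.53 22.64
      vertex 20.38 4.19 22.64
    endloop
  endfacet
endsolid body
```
; perimeter-only toolpath
G21 ; units = mm
G90 ; absolute positioning
G28 ; home
; layer 1
G0 Z4.53
G0 X22.27 Y15.53
G1 X13.40 Y22.84
G1 X2.62 Y18.81
G1 X0.73 Y7.47
G1 X9.60 Y0.16
G1 X20.38 Y4.19
G1 X22.27 Y15.53
; layer 2
G0 Z9.06
G0 X22.27 Y15.53
G1 X13.40 Y22.84
G1 X2.62 Y18.81
G1 X0.73 Y7.47
G1 X9.60 Y0.16
G1 X20.38 Y4.19
G1 X22.27 Y15.53
; layer 3
G0 Z13.58
G0 X22.27 Y15.53
G1 X13.40 Y22.84
G1 X2.62 Y18.81
G1 X0.73 Y7.47
G1 X9.60 Y0.16
G1 X20.38 Y4.19
G1 X22.27 Y15.53
; layer 4
G0 Z18.11
G0 X22.27 Y15.53
G1 X13.40 Y22.84
G1 X2.62 Y18.81
G1 X0.73 Y7.47
G1 X9.60 Y0.16
G1 X20.38 Y4.19
G1 X22.27 Y15.53
; layer 5
G0 Z22.64
G0 X22.27 Y15.53
G1 X13.40 Y22.84
G1 X2.62 Y18.81
G1 X0.73 Y7.47
G1 X9.60 Y0.16
G1 X20.38 Y4.19
G1 X22.27 Y15.53
M2 ; end

The solid is a regular 6-sided prism (a cylinder approximated with 6 flat sides), circumscribed radius ≈ 11.5 mm, height ≈ 22.6 mm. Slicing at Δz = 4.53 mm — 5 equal slices spanning the solid's height, so layer i sits at z = i·h/5 — gives 5 non-empty perimeters. Each is a 6-segment closed polygon; G0 lifts to the layer z and rapids to the start vertex, then G1 traces the edges.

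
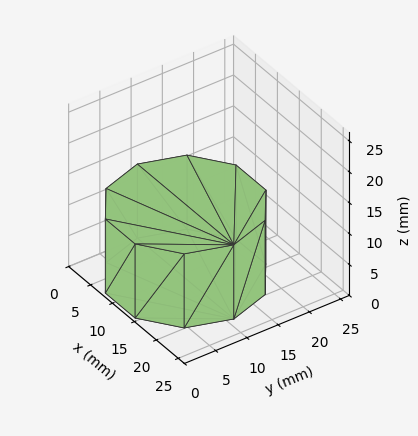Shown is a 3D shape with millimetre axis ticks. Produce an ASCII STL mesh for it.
Reading the render: the shape is a regular 10-sided prism (a cylinder approximated with 10 flat sides), circumscribed radius ≈ 11 mm, height ≈ 12 mm (dimensions read to the nearest mm from the axis ticks). For the STL, each face is triangulated and given an outward normal.

solid part
  facet normal 0.0000 0.0000 -1.0000
    outer loop
      vertex 14.40 21.46 0.00
      vertex 19.90 17.47 0.00
      vertex 22.00 11.00 0.00
    endloop
  endfacet
  facet normal 0.0000 0.0000 -1.0000
    outer loop
      vertex 7.60 21.46 0.00
      vertex 14.40 21.46 0.00
      vertex 22.00 11.00 0.00
    endloop
  endfacet
  facet normal 0.0000 0.0000 -1.0000
    outer loop
      vertex 2.10 17.47 0.00
      vertex 7.60 21.46 0.00
      vertex 22.00 11.00 0.00
    endloop
  endfacet
  facet normal 0.0000 0.0000 -1.0000
    outer loop
      vertex 0.00 11.00 0.00
      vertex 2.10 17.47 0.00
      vertex 22.00 11.00 0.00
    endloop
  endfacet
  facet normal 0.0000 0.0000 -1.0000
    outer loop
      vertex 2.10 4.53 0.00
      vertex 0.00 11.00 0.00
      vertex 22.00 11.00 0.00
    endloop
  endfacet
  facet normal 0.0000 0.0000 -1.0000
    outer loop
      vertex 7.60 0.54 0.00
      vertex 2.10 4.53 0.00
      vertex 22.00 11.00 0.00
    endloop
  endfacet
  facet normal 0.0000 0.0000 -1.0000
    outer loop
      vertex 14.40 0.54 0.00
      vertex 7.60 0.54 0.00
      vertex 22.00 11.00 0.00
    endloop
  endfacet
  facet normal 0.0000 0.0000 -1.0000
    outer loop
      vertex 19.90 4.53 0.00
      vertex 14.40 0.54 0.00
      vertex 22.00 11.00 0.00
    endloop
  endfacet
  facet normal 0.0000 0.0000 1.0000
    outer loop
      vertex 22.00 11.00 12.00
      vertex 19.90 17.47 12.00
      vertex 14.40 21.46 12.00
    endloop
  endfacet
  facet normal 0.0000 0.0000 1.0000
    outer loop
      vertex 22.00 11.00 12.00
      vertex 14.40 21.46 12.00
      vertex 7.60 21.46 12.00
    endloop
  endfacet
  facet normal 0.0000 0.0000 1.0000
    outer loop
      vertex 22.00 11.00 12.00
      vertex 7.60 21.46 12.00
      vertex 2.10 17.47 12.00
    endloop
  endfacet
  facet normal 0.0000 0.0000 1.0000
    outer loop
      vertex 22.00 11.00 12.00
      vertex 2.10 17.47 12.00
      vertex 0.00 11.00 12.00
    endloop
  endfacet
  facet normal 0.0000 0.0000 1.0000
    outer loop
      vertex 22.00 11.00 12.00
      vertex 0.00 11.00 12.00
      vertex 2.10 4.53 12.00
    endloop
  endfacet
  facet normal 0.0000 0.0000 1.0000
    outer loop
      vertex 22.00 11.00 12.00
      vertex 2.10 4.53 12.00
      vertex 7.60 0.54 12.00
    endloop
  endfacet
  facet normal 0.0000 0.0000 1.0000
    outer loop
      vertex 22.00 11.00 12.00
      vertex 7.60 0.54 12.00
      vertex 14.40 0.54 12.00
    endloop
  endfacet
  facet normal 0.0000 0.0000 1.0000
    outer loop
      vertex 22.00 11.00 12.00
      vertex 14.40 0.54 12.00
      vertex 19.90 4.53 12.00
    endloop
  endfacet
  facet normal 0.9512 0.3087 0.0000
    outer loop
      vertex 22.00 11.00 0.00
      vertex 19.90 17.47 0.00
      vertex 19.90 17.47 12.00
    endloop
  endfacet
  facet normal 0.9512 0.3087 0.0000
    outer loop
      vertex 22.00 11.00 0.00
      vertex 19.90 17.47 12.00
      vertex 22.00 11.00 12.00
    endloop
  endfacet
  facet normal 0.5872 0.8094 0.0000
    outer loop
      vertex 19.90 17.47 0.00
      vertex 14.40 21.46 0.00
      vertex 14.40 21.46 12.00
    endloop
  endfacet
  facet normal 0.5872 0.8094 0.0000
    outer loop
      vertex 19.90 17.47 0.00
      vertex 14.40 21.46 12.00
      vertex 19.90 17.47 12.00
    endloop
  endfacet
  facet normal 0.0000 1.0000 0.0000
    outer loop
      vertex 14.40 21.46 0.00
      vertex 7.60 21.46 0.00
      vertex 7.60 21.46 12.00
    endloop
  endfacet
  facet normal 0.0000 1.0000 0.0000
    outer loop
      vertex 14.40 21.46 0.00
      vertex 7.60 21.46 12.00
      vertex 14.40 21.46 12.00
    endloop
  endfacet
  facet normal -0.5872 0.8094 0.0000
    outer loop
      vertex 7.60 21.46 0.00
      vertex 2.10 17.47 0.00
      vertex 2.10 17.47 12.00
    endloop
  endfacet
  facet normal -0.5872 0.8094 0.0000
    outer loop
      vertex 7.60 21.46 0.00
      vertex 2.10 17.47 12.00
      vertex 7.60 21.46 12.00
    endloop
  endfacet
  facet normal -0.9512 0.3087 0.0000
    outer loop
      vertex 2.10 17.47 0.00
      vertex 0.00 11.00 0.00
      vertex 0.00 11.00 12.00
    endloop
  endfacet
  facet normal -0.9512 0.3087 0.0000
    outer loop
      vertex 2.10 17.47 0.00
      vertex 0.00 11.00 12.00
      vertex 2.10 17.47 12.00
    endloop
  endfacet
  facet normal -0.9512 -0.3087 0.0000
    outer loop
      vertex 0.00 11.00 0.00
      vertex 2.10 4.53 0.00
      vertex 2.10 4.53 12.00
    endloop
  endfacet
  facet normal -0.9512 -0.3087 0.0000
    outer loop
      vertex 0.00 11.00 0.00
      vertex 2.10 4.53 12.00
      vertex 0.00 11.00 12.00
    endloop
  endfacet
  facet normal -0.5872 -0.8094 0.0000
    outer loop
      vertex 2.10 4.53 0.00
      vertex 7.60 0.54 0.00
      vertex 7.60 0.54 12.00
    endloop
  endfacet
  facet normal -0.5872 -0.8094 0.0000
    outer loop
      vertex 2.10 4.53 0.00
      vertex 7.60 0.54 12.00
      vertex 2.10 4.53 12.00
    endloop
  endfacet
  facet normal 0.0000 -1.0000 0.0000
    outer loop
      vertex 7.60 0.54 0.00
      vertex 14.40 0.54 0.00
      vertex 14.40 0.54 12.00
    endloop
  endfacet
  facet normal 0.0000 -1.0000 0.0000
    outer loop
      vertex 7.60 0.54 0.00
      vertex 14.40 0.54 12.00
      vertex 7.60 0.54 12.00
    endloop
  endfacet
  facet normal 0.5872 -0.8094 0.0000
    outer loop
      vertex 14.40 0.54 0.00
      vertex 19.90 4.53 0.00
      vertex 19.90 4.53 12.00
    endloop
  endfacet
  facet normal 0.5872 -0.8094 0.0000
    outer loop
      vertex 14.40 0.54 0.00
      vertex 19.90 4.53 12.00
      vertex 14.40 0.54 12.00
    endloop
  endfacet
  facet normal 0.9512 -0.3087 0.0000
    outer loop
      vertex 19.90 4.53 0.00
      vertex 22.00 11.00 0.00
      vertex 22.00 11.00 12.00
    endloop
  endfacet
  facet normal 0.9512 -0.3087 0.0000
    outer loop
      vertex 19.90 4.53 0.00
      vertex 22.00 11.00 12.00
      vertex 19.90 4.53 12.00
    endloop
  endfacet
endsolid part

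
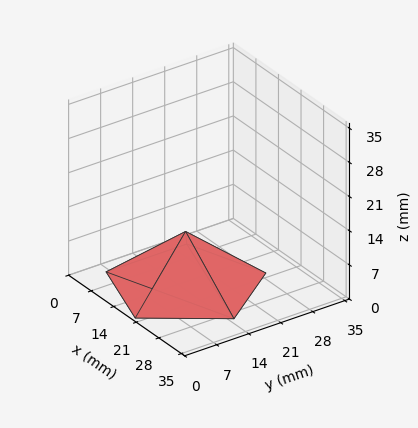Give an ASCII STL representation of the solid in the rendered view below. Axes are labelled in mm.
Reading the render: the shape is a regular 5-sided pyramid, base circumscribed radius ≈ 15 mm, apex at z ≈ 11 mm (dimensions read to the nearest mm from the axis ticks). For the STL, each face is triangulated and given an outward normal.

solid part
  facet normal 0.0000 0.0000 -1.0000
    outer loop
      vertex 2.865 23.817 0.000
      vertex 19.635 29.266 0.000
      vertex 30.000 15.000 0.000
    endloop
  endfacet
  facet normal 0.0000 0.0000 -1.0000
    outer loop
      vertex 2.865 6.183 0.000
      vertex 2.865 23.817 0.000
      vertex 30.000 15.000 0.000
    endloop
  endfacet
  facet normal 0.0000 0.0000 -1.0000
    outer loop
      vertex 19.635 0.734 0.000
      vertex 2.865 6.183 0.000
      vertex 30.000 15.000 0.000
    endloop
  endfacet
  facet normal 0.5433 0.3948 0.7409
    outer loop
      vertex 30.000 15.000 0.000
      vertex 19.635 29.266 0.000
      vertex 15.000 15.000 11.000
    endloop
  endfacet
  facet normal -0.2075 0.6387 0.7409
    outer loop
      vertex 19.635 29.266 0.000
      vertex 2.865 23.817 0.000
      vertex 15.000 15.000 11.000
    endloop
  endfacet
  facet normal -0.6716 0.0000 0.7409
    outer loop
      vertex 2.865 23.817 0.000
      vertex 2.865 6.183 0.000
      vertex 15.000 15.000 11.000
    endloop
  endfacet
  facet normal -0.2075 -0.6387 0.7409
    outer loop
      vertex 2.865 6.183 0.000
      vertex 19.635 0.734 0.000
      vertex 15.000 15.000 11.000
    endloop
  endfacet
  facet normal 0.5433 -0.3948 0.7409
    outer loop
      vertex 19.635 0.734 0.000
      vertex 30.000 15.000 0.000
      vertex 15.000 15.000 11.000
    endloop
  endfacet
endsolid part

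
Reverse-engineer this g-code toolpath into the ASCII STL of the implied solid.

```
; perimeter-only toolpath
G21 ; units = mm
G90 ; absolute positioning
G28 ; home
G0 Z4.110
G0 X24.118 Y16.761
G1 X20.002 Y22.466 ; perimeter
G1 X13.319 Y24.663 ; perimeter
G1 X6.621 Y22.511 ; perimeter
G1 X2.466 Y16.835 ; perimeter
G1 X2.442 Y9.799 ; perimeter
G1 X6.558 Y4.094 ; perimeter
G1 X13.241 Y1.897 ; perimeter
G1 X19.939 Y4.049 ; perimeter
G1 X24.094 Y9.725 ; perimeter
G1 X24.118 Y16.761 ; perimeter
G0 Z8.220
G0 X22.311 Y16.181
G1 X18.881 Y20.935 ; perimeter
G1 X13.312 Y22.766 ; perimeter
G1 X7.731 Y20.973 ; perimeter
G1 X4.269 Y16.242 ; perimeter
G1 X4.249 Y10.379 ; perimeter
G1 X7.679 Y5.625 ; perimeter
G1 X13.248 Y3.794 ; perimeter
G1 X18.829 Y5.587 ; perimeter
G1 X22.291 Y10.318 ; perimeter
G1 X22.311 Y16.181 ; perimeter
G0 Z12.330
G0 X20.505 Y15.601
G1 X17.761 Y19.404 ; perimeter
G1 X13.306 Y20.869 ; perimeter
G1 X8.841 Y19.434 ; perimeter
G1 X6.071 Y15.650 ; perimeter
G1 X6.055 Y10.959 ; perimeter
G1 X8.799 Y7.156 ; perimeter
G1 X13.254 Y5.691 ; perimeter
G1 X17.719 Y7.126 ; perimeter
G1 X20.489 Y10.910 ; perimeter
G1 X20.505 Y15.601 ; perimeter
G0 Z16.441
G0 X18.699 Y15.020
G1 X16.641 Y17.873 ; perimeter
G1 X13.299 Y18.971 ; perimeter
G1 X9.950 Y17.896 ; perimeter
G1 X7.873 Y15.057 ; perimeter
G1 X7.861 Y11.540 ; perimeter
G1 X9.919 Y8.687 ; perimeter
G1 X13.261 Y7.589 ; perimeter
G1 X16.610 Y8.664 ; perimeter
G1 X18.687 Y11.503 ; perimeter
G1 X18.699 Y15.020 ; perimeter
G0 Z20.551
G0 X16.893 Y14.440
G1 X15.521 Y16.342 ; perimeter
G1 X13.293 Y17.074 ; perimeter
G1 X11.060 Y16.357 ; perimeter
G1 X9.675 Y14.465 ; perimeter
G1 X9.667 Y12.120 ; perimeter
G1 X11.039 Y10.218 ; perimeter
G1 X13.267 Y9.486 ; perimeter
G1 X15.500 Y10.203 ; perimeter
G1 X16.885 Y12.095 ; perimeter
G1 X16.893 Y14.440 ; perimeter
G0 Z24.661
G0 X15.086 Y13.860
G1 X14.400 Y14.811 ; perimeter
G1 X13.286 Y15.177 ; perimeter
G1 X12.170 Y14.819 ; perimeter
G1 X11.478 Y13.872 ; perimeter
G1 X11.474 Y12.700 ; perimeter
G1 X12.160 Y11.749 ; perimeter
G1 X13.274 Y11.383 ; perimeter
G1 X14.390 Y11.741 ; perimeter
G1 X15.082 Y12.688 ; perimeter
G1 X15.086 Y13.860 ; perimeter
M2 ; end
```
solid part
  facet normal 0.0000 0.0000 -1.0000
    outer loop
      vertex 13.325 26.560 0.000
      vertex 21.122 23.997 0.000
      vertex 25.924 17.341 0.000
    endloop
  endfacet
  facet normal 0.0000 0.0000 -1.0000
    outer loop
      vertex 5.511 24.050 0.000
      vertex 13.325 26.560 0.000
      vertex 25.924 17.341 0.000
    endloop
  endfacet
  facet normal 0.0000 0.0000 -1.0000
    outer loop
      vertex 0.664 17.427 0.000
      vertex 5.511 24.050 0.000
      vertex 25.924 17.341 0.000
    endloop
  endfacet
  facet normal 0.0000 0.0000 -1.0000
    outer loop
      vertex 0.636 9.219 0.000
      vertex 0.664 17.427 0.000
      vertex 25.924 17.341 0.000
    endloop
  endfacet
  facet normal 0.0000 0.0000 -1.0000
    outer loop
      vertex 5.438 2.563 0.000
      vertex 0.636 9.219 0.000
      vertex 25.924 17.341 0.000
    endloop
  endfacet
  facet normal 0.0000 0.0000 -1.0000
    outer loop
      vertex 13.235 0.000 0.000
      vertex 5.438 2.563 0.000
      vertex 25.924 17.341 0.000
    endloop
  endfacet
  facet normal 0.0000 0.0000 -1.0000
    outer loop
      vertex 21.049 2.510 0.000
      vertex 13.235 0.000 0.000
      vertex 25.924 17.341 0.000
    endloop
  endfacet
  facet normal 0.0000 0.0000 -1.0000
    outer loop
      vertex 25.896 9.133 0.000
      vertex 21.049 2.510 0.000
      vertex 25.924 17.341 0.000
    endloop
  endfacet
  facet normal 0.7426 0.5357 0.4020
    outer loop
      vertex 25.924 17.341 0.000
      vertex 21.122 23.997 0.000
      vertex 13.280 13.280 28.771
    endloop
  endfacet
  facet normal 0.2859 0.8699 0.4020
    outer loop
      vertex 21.122 23.997 0.000
      vertex 13.325 26.560 0.000
      vertex 13.280 13.280 28.771
    endloop
  endfacet
  facet normal -0.2800 0.8718 0.4020
    outer loop
      vertex 13.325 26.560 0.000
      vertex 5.511 24.050 0.000
      vertex 13.280 13.280 28.771
    endloop
  endfacet
  facet normal -0.7389 0.5408 0.4020
    outer loop
      vertex 5.511 24.050 0.000
      vertex 0.664 17.427 0.000
      vertex 13.280 13.280 28.771
    endloop
  endfacet
  facet normal -0.9157 0.0031 0.4020
    outer loop
      vertex 0.664 17.427 0.000
      vertex 0.636 9.219 0.000
      vertex 13.280 13.280 28.771
    endloop
  endfacet
  facet normal -0.7426 -0.5357 0.4020
    outer loop
      vertex 0.636 9.219 0.000
      vertex 5.438 2.563 0.000
      vertex 13.280 13.280 28.771
    endloop
  endfacet
  facet normal -0.2859 -0.8699 0.4020
    outer loop
      vertex 5.438 2.563 0.000
      vertex 13.235 0.000 0.000
      vertex 13.280 13.280 28.771
    endloop
  endfacet
  facet normal 0.2800 -0.8718 0.4020
    outer loop
      vertex 13.235 0.000 0.000
      vertex 21.049 2.510 0.000
      vertex 13.280 13.280 28.771
    endloop
  endfacet
  facet normal 0.7389 -0.5408 0.4020
    outer loop
      vertex 21.049 2.510 0.000
      vertex 25.896 9.133 0.000
      vertex 13.280 13.280 28.771
    endloop
  endfacet
  facet normal 0.9157 -0.0031 0.4020
    outer loop
      vertex 25.896 9.133 0.000
      vertex 25.924 17.341 0.000
      vertex 13.280 13.280 28.771
    endloop
  endfacet
endsolid part

The G0 Z moves step by Δz≈4.110 mm. The G1 loops shrink linearly with z, so the solid tapers from its base footprint up to z≈28.8. Closing with a flat bottom cap and the tapered top and triangulating gives 18 facets — a regular 10-sided pyramid, base circumscribed radius ≈ 13.3 mm, apex at z ≈ 28.8 mm.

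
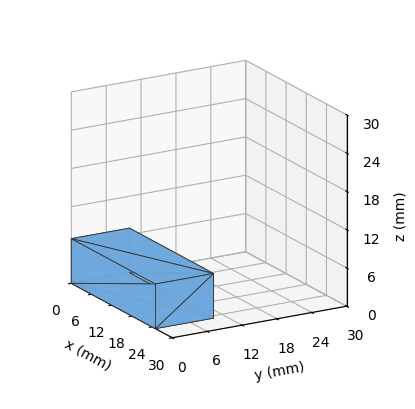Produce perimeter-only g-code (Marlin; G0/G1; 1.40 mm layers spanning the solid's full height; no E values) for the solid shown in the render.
Reading the render: the shape is a rectangular box, roughly 25 × 10 mm footprint and 7 mm tall (dimensions read to the nearest mm from the axis ticks). For the g-code, the solid's height is divided into equal slices at the stated Δz and each level perimeter traced with G1 moves after a G0 lift.

; perimeter-only toolpath
G21 ; units = mm
G90 ; absolute positioning
G28 ; home
; layer 1
G0 Z1.40
G0 X0.00 Y0.00
G1 X25.00 Y0.00
G1 X25.00 Y10.00
G1 X0.00 Y10.00
G1 X0.00 Y0.00
; layer 2
G0 Z2.80
G0 X0.00 Y0.00
G1 X25.00 Y0.00
G1 X25.00 Y10.00
G1 X0.00 Y10.00
G1 X0.00 Y0.00
; layer 3
G0 Z4.20
G0 X0.00 Y0.00
G1 X25.00 Y0.00
G1 X25.00 Y10.00
G1 X0.00 Y10.00
G1 X0.00 Y0.00
; layer 4
G0 Z5.60
G0 X0.00 Y0.00
G1 X25.00 Y0.00
G1 X25.00 Y10.00
G1 X0.00 Y10.00
G1 X0.00 Y0.00
; layer 5
G0 Z7.00
G0 X0.00 Y0.00
G1 X25.00 Y0.00
G1 X25.00 Y10.00
G1 X0.00 Y10.00
G1 X0.00 Y0.00
M2 ; end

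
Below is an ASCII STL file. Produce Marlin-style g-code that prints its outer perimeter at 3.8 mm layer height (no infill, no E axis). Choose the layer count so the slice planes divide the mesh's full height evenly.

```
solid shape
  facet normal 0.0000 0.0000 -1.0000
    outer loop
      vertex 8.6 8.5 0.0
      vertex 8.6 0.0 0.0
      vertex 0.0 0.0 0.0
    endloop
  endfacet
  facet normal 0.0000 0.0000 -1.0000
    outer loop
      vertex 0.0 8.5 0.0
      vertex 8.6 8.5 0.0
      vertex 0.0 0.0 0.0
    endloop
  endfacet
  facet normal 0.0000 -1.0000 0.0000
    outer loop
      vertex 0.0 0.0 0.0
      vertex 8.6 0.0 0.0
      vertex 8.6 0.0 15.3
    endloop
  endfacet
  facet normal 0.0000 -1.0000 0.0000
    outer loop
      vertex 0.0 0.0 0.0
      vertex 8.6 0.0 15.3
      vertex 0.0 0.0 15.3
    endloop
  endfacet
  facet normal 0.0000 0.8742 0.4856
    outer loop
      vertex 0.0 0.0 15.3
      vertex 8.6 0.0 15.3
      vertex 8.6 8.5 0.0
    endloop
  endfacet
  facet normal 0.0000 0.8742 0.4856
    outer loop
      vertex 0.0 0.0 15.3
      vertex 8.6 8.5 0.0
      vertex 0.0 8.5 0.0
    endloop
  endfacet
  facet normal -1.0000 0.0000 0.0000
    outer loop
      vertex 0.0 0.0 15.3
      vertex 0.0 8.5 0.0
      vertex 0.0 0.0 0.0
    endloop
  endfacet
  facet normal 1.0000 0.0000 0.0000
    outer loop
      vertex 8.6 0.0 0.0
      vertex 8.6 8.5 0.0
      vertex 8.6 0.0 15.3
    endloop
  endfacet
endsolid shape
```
; perimeter-only toolpath
G21 ; units = mm
G90 ; absolute positioning
G28 ; home
; layer 1
G0 Z3.8
G0 X0.0 Y0.0
G1 X8.6 Y0.0
G1 X8.6 Y6.4
G1 X0.0 Y6.4
G1 X0.0 Y0.0
; layer 2
G0 Z7.7
G0 X0.0 Y0.0
G1 X8.6 Y0.0
G1 X8.6 Y4.2
G1 X0.0 Y4.2
G1 X0.0 Y0.0
; layer 3
G0 Z11.5
G0 X0.0 Y0.0
G1 X8.6 Y0.0
G1 X8.6 Y2.1
G1 X0.0 Y2.1
G1 X0.0 Y0.0
M2 ; end

The solid is a wedge (ramp): 8.6 × 8.5 mm base, rising to 15.3 mm along the y=0 edge and sloping linearly to z=0 at y=8.5. Slicing at Δz = 3.8 mm — 4 equal slices spanning the solid's height, so layer i sits at z = i·h/4 — gives 3 non-empty perimeters. Each is a 4-segment closed polygon; G0 lifts to the layer z and rapids to the start vertex, then G1 traces the edges. The cross-section shrinks linearly with z (the slice at the apex is degenerate and omitted).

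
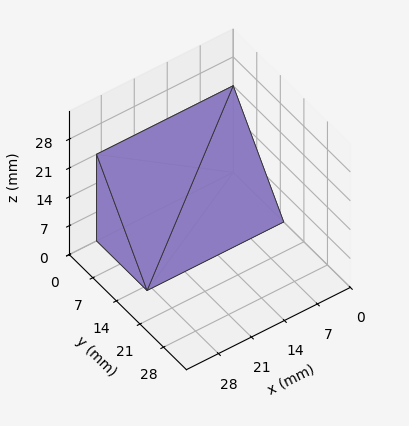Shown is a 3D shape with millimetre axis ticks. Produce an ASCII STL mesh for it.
Reading the render: the shape is a wedge (ramp): 29 × 15 mm base, rising to 21 mm along the y=0 edge and sloping linearly to z=0 at y=15 (dimensions read to the nearest mm from the axis ticks). For the STL, each face is triangulated and given an outward normal.

solid part
  facet normal 0.0000 0.0000 -1.0000
    outer loop
      vertex 29.00 15.00 0.00
      vertex 29.00 0.00 0.00
      vertex 0.00 0.00 0.00
    endloop
  endfacet
  facet normal 0.0000 0.0000 -1.0000
    outer loop
      vertex 0.00 15.00 0.00
      vertex 29.00 15.00 0.00
      vertex 0.00 0.00 0.00
    endloop
  endfacet
  facet normal 0.0000 -1.0000 0.0000
    outer loop
      vertex 0.00 0.00 0.00
      vertex 29.00 0.00 0.00
      vertex 29.00 0.00 21.00
    endloop
  endfacet
  facet normal 0.0000 -1.0000 0.0000
    outer loop
      vertex 0.00 0.00 0.00
      vertex 29.00 0.00 21.00
      vertex 0.00 0.00 21.00
    endloop
  endfacet
  facet normal 0.0000 0.8137 0.5812
    outer loop
      vertex 0.00 0.00 21.00
      vertex 29.00 0.00 21.00
      vertex 29.00 15.00 0.00
    endloop
  endfacet
  facet normal 0.0000 0.8137 0.5812
    outer loop
      vertex 0.00 0.00 21.00
      vertex 29.00 15.00 0.00
      vertex 0.00 15.00 0.00
    endloop
  endfacet
  facet normal -1.0000 0.0000 0.0000
    outer loop
      vertex 0.00 0.00 21.00
      vertex 0.00 15.00 0.00
      vertex 0.00 0.00 0.00
    endloop
  endfacet
  facet normal 1.0000 0.0000 0.0000
    outer loop
      vertex 29.00 0.00 0.00
      vertex 29.00 15.00 0.00
      vertex 29.00 0.00 21.00
    endloop
  endfacet
endsolid part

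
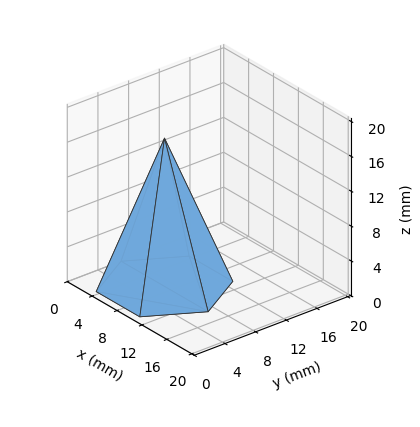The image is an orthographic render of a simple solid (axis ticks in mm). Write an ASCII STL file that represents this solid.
Reading the render: the shape is a regular 6-sided pyramid, base circumscribed radius ≈ 7 mm, apex at z ≈ 17 mm (dimensions read to the nearest mm from the axis ticks). For the STL, each face is triangulated and given an outward normal.

solid part
  facet normal 0.0000 0.0000 -1.0000
    outer loop
      vertex 3.500 13.062 0.000
      vertex 10.500 13.062 0.000
      vertex 14.000 7.000 0.000
    endloop
  endfacet
  facet normal 0.0000 0.0000 -1.0000
    outer loop
      vertex 0.000 7.000 0.000
      vertex 3.500 13.062 0.000
      vertex 14.000 7.000 0.000
    endloop
  endfacet
  facet normal 0.0000 0.0000 -1.0000
    outer loop
      vertex 3.500 0.938 0.000
      vertex 0.000 7.000 0.000
      vertex 14.000 7.000 0.000
    endloop
  endfacet
  facet normal 0.0000 0.0000 -1.0000
    outer loop
      vertex 10.500 0.938 0.000
      vertex 3.500 0.938 0.000
      vertex 14.000 7.000 0.000
    endloop
  endfacet
  facet normal 0.8157 0.4710 0.3359
    outer loop
      vertex 14.000 7.000 0.000
      vertex 10.500 13.062 0.000
      vertex 7.000 7.000 17.000
    endloop
  endfacet
  facet normal 0.0000 0.9419 0.3359
    outer loop
      vertex 10.500 13.062 0.000
      vertex 3.500 13.062 0.000
      vertex 7.000 7.000 17.000
    endloop
  endfacet
  facet normal -0.8157 0.4710 0.3359
    outer loop
      vertex 3.500 13.062 0.000
      vertex 0.000 7.000 0.000
      vertex 7.000 7.000 17.000
    endloop
  endfacet
  facet normal -0.8157 -0.4710 0.3359
    outer loop
      vertex 0.000 7.000 0.000
      vertex 3.500 0.938 0.000
      vertex 7.000 7.000 17.000
    endloop
  endfacet
  facet normal 0.0000 -0.9419 0.3359
    outer loop
      vertex 3.500 0.938 0.000
      vertex 10.500 0.938 0.000
      vertex 7.000 7.000 17.000
    endloop
  endfacet
  facet normal 0.8157 -0.4710 0.3359
    outer loop
      vertex 10.500 0.938 0.000
      vertex 14.000 7.000 0.000
      vertex 7.000 7.000 17.000
    endloop
  endfacet
endsolid part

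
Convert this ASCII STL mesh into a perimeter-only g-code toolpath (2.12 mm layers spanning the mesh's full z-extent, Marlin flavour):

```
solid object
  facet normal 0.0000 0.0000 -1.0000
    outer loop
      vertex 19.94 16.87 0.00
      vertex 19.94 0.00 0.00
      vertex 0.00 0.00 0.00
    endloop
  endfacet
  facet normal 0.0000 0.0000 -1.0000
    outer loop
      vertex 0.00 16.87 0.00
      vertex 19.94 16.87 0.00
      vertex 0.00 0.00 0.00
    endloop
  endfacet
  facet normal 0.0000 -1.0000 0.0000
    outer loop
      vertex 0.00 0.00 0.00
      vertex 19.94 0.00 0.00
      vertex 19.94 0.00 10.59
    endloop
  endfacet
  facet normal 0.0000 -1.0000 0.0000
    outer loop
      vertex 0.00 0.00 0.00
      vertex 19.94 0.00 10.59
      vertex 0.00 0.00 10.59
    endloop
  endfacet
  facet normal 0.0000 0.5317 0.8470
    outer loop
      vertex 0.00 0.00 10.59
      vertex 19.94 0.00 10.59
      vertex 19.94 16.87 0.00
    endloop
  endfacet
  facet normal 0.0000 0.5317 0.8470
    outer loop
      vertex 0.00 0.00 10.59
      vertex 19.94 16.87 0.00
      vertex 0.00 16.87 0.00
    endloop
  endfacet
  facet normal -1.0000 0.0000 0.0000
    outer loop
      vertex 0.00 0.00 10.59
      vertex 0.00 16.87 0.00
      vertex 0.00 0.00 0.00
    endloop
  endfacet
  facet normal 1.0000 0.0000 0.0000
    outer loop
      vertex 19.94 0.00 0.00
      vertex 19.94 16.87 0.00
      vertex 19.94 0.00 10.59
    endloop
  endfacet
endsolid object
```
; perimeter-only toolpath
G21 ; units = mm
G90 ; absolute positioning
G28 ; home
; layer 1
G0 Z2.12
G0 X0.00 Y0.00
G1 X19.94 Y0.00
G1 X19.94 Y13.50
G1 X0.00 Y13.50
G1 X0.00 Y0.00
; layer 2
G0 Z4.24
G0 X0.00 Y0.00
G1 X19.94 Y0.00
G1 X19.94 Y10.12
G1 X0.00 Y10.12
G1 X0.00 Y0.00
; layer 3
G0 Z6.35
G0 X0.00 Y0.00
G1 X19.94 Y0.00
G1 X19.94 Y6.75
G1 X0.00 Y6.75
G1 X0.00 Y0.00
; layer 4
G0 Z8.47
G0 X0.00 Y0.00
G1 X19.94 Y0.00
G1 X19.94 Y3.37
G1 X0.00 Y3.37
G1 X0.00 Y0.00
M2 ; end

The solid is a wedge (ramp): 19.9 × 16.9 mm base, rising to 10.6 mm along the y=0 edge and sloping linearly to z=0 at y=16.9. Slicing at Δz = 2.12 mm — 5 equal slices spanning the solid's height, so layer i sits at z = i·h/5 — gives 4 non-empty perimeters. Each is a 4-segment closed polygon; G0 lifts to the layer z and rapids to the start vertex, then G1 traces the edges. The cross-section shrinks linearly with z (the slice at the apex is degenerate and omitted).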